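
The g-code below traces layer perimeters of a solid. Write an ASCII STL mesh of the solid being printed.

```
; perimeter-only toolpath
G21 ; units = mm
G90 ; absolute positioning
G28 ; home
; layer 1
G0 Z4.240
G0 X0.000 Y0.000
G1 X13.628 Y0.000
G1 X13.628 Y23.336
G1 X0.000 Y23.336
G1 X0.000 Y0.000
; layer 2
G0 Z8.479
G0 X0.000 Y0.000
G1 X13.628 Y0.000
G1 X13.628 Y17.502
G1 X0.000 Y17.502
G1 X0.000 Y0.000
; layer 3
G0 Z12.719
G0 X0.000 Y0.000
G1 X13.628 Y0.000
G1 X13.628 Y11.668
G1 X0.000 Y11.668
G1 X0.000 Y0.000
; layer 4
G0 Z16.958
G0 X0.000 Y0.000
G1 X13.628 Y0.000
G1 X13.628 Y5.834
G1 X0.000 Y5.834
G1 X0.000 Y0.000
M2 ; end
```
solid part
  facet normal 0.0000 0.0000 -1.0000
    outer loop
      vertex 13.628 29.170 0.000
      vertex 13.628 0.000 0.000
      vertex 0.000 0.000 0.000
    endloop
  endfacet
  facet normal 0.0000 0.0000 -1.0000
    outer loop
      vertex 0.000 29.170 0.000
      vertex 13.628 29.170 0.000
      vertex 0.000 0.000 0.000
    endloop
  endfacet
  facet normal 0.0000 -1.0000 0.0000
    outer loop
      vertex 0.000 0.000 0.000
      vertex 13.628 0.000 0.000
      vertex 13.628 0.000 21.198
    endloop
  endfacet
  facet normal 0.0000 -1.0000 0.0000
    outer loop
      vertex 0.000 0.000 0.000
      vertex 13.628 0.000 21.198
      vertex 0.000 0.000 21.198
    endloop
  endfacet
  facet normal 0.0000 0.5879 0.8090
    outer loop
      vertex 0.000 0.000 21.198
      vertex 13.628 0.000 21.198
      vertex 13.628 29.170 0.000
    endloop
  endfacet
  facet normal 0.0000 0.5879 0.8090
    outer loop
      vertex 0.000 0.000 21.198
      vertex 13.628 29.170 0.000
      vertex 0.000 29.170 0.000
    endloop
  endfacet
  facet normal -1.0000 0.0000 0.0000
    outer loop
      vertex 0.000 0.000 21.198
      vertex 0.000 29.170 0.000
      vertex 0.000 0.000 0.000
    endloop
  endfacet
  facet normal 1.0000 0.0000 0.0000
    outer loop
      vertex 13.628 0.000 0.000
      vertex 13.628 29.170 0.000
      vertex 13.628 0.000 21.198
    endloop
  endfacet
endsolid part

The G0 Z moves step by Δz≈4.240 mm. The G1 loops shrink linearly with z, so the solid tapers from its base footprint up to z≈21.2. Closing with a flat bottom cap and the tapered top and triangulating gives 8 facets — a wedge (ramp): 13.6 × 29.2 mm base, rising to 21.2 mm along the y=0 edge and sloping linearly to z=0 at y=29.2.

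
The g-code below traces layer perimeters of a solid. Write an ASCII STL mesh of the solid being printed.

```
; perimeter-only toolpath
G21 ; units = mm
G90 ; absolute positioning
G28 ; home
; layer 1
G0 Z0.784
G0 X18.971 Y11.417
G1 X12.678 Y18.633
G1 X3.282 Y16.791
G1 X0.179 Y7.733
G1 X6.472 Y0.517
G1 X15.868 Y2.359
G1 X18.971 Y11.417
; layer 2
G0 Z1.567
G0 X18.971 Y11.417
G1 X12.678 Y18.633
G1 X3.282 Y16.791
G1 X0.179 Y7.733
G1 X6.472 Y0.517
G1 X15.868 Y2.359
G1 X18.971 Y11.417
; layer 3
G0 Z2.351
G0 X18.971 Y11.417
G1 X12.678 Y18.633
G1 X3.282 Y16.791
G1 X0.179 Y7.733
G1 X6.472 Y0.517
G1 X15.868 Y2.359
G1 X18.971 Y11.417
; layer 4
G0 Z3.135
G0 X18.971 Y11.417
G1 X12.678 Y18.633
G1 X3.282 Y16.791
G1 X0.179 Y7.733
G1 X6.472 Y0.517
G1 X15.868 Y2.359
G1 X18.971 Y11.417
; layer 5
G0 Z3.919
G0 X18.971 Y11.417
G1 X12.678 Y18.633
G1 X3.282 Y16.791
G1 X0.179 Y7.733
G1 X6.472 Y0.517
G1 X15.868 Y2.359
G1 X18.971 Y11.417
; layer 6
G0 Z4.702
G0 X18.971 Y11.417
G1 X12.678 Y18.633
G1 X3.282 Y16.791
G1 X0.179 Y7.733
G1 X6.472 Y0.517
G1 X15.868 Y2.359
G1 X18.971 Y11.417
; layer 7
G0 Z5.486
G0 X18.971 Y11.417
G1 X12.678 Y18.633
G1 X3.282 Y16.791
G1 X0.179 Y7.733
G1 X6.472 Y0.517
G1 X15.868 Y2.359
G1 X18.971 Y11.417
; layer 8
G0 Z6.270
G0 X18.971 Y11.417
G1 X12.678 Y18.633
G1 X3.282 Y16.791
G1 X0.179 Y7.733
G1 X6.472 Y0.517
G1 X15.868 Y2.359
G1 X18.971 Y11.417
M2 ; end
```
solid part
  facet normal 0.0000 0.0000 -1.0000
    outer loop
      vertex 3.282 16.791 0.000
      vertex 12.678 18.633 0.000
      vertex 18.971 11.417 0.000
    endloop
  endfacet
  facet normal 0.0000 0.0000 -1.0000
    outer loop
      vertex 0.179 7.733 0.000
      vertex 3.282 16.791 0.000
      vertex 18.971 11.417 0.000
    endloop
  endfacet
  facet normal 0.0000 0.0000 -1.0000
    outer loop
      vertex 6.472 0.517 0.000
      vertex 0.179 7.733 0.000
      vertex 18.971 11.417 0.000
    endloop
  endfacet
  facet normal 0.0000 0.0000 -1.0000
    outer loop
      vertex 15.868 2.359 0.000
      vertex 6.472 0.517 0.000
      vertex 18.971 11.417 0.000
    endloop
  endfacet
  facet normal 0.0000 0.0000 1.0000
    outer loop
      vertex 18.971 11.417 6.270
      vertex 12.678 18.633 6.270
      vertex 3.282 16.791 6.270
    endloop
  endfacet
  facet normal 0.0000 0.0000 1.0000
    outer loop
      vertex 18.971 11.417 6.270
      vertex 3.282 16.791 6.270
      vertex 0.179 7.733 6.270
    endloop
  endfacet
  facet normal 0.0000 0.0000 1.0000
    outer loop
      vertex 18.971 11.417 6.270
      vertex 0.179 7.733 6.270
      vertex 6.472 0.517 6.270
    endloop
  endfacet
  facet normal 0.0000 0.0000 1.0000
    outer loop
      vertex 18.971 11.417 6.270
      vertex 6.472 0.517 6.270
      vertex 15.868 2.359 6.270
    endloop
  endfacet
  facet normal 0.7537 0.6573 0.0000
    outer loop
      vertex 18.971 11.417 0.000
      vertex 12.678 18.633 0.000
      vertex 12.678 18.633 6.270
    endloop
  endfacet
  facet normal 0.7537 0.6573 0.0000
    outer loop
      vertex 18.971 11.417 0.000
      vertex 12.678 18.633 6.270
      vertex 18.971 11.417 6.270
    endloop
  endfacet
  facet normal -0.1924 0.9813 0.0000
    outer loop
      vertex 12.678 18.633 0.000
      vertex 3.282 16.791 0.000
      vertex 3.282 16.791 6.270
    endloop
  endfacet
  facet normal -0.1924 0.9813 0.0000
    outer loop
      vertex 12.678 18.633 0.000
      vertex 3.282 16.791 6.270
      vertex 12.678 18.633 6.270
    endloop
  endfacet
  facet normal -0.9460 0.3241 0.0000
    outer loop
      vertex 3.282 16.791 0.000
      vertex 0.179 7.733 0.000
      vertex 0.179 7.733 6.270
    endloop
  endfacet
  facet normal -0.9460 0.3241 0.0000
    outer loop
      vertex 3.282 16.791 0.000
      vertex 0.179 7.733 6.270
      vertex 3.282 16.791 6.270
    endloop
  endfacet
  facet normal -0.7537 -0.6573 0.0000
    outer loop
      vertex 0.179 7.733 0.000
      vertex 6.472 0.517 0.000
      vertex 6.472 0.517 6.270
    endloop
  endfacet
  facet normal -0.7537 -0.6573 0.0000
    outer loop
      vertex 0.179 7.733 0.000
      vertex 6.472 0.517 6.270
      vertex 0.179 7.733 6.270
    endloop
  endfacet
  facet normal 0.1924 -0.9813 0.0000
    outer loop
      vertex 6.472 0.517 0.000
      vertex 15.868 2.359 0.000
      vertex 15.868 2.359 6.270
    endloop
  endfacet
  facet normal 0.1924 -0.9813 0.0000
    outer loop
      vertex 6.472 0.517 0.000
      vertex 15.868 2.359 6.270
      vertex 6.472 0.517 6.270
    endloop
  endfacet
  facet normal 0.9460 -0.3241 0.0000
    outer loop
      vertex 15.868 2.359 0.000
      vertex 18.971 11.417 0.000
      vertex 18.971 11.417 6.270
    endloop
  endfacet
  facet normal 0.9460 -0.3241 0.0000
    outer loop
      vertex 15.868 2.359 0.000
      vertex 18.971 11.417 6.270
      vertex 15.868 2.359 6.270
    endloop
  endfacet
endsolid part

The G0 Z moves step by Δz≈0.784 mm. Every layer's G1 loop is the same polygon, so the solid is a straight extrusion of it from z=0 to z≈6.27. Closing with flat bottom and top caps and triangulating gives 20 facets — a regular 6-sided prism (a cylinder approximated with 6 flat sides), circumscribed radius ≈ 9.57 mm, height ≈ 6.27 mm.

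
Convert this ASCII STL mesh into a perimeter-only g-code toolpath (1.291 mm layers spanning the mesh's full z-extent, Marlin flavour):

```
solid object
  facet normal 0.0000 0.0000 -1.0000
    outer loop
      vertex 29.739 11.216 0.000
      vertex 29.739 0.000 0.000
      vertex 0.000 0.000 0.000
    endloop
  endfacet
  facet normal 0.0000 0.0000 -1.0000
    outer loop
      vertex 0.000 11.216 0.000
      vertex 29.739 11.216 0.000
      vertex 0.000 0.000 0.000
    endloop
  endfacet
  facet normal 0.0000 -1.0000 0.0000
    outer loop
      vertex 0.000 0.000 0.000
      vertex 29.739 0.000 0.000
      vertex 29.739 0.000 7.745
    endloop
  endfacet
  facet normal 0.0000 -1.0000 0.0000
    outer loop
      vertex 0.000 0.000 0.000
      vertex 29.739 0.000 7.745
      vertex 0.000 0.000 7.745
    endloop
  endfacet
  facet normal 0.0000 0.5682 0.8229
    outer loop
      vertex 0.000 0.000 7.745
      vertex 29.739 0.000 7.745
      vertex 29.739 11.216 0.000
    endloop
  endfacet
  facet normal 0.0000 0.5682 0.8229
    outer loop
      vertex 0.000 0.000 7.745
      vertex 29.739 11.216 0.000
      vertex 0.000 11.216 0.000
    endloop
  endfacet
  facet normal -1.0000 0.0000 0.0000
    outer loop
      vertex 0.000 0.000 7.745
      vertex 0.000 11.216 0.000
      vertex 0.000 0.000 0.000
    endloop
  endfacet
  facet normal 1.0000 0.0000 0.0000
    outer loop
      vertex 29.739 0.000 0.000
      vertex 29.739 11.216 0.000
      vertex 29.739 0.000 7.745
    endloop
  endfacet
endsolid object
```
; perimeter-only toolpath
G21 ; units = mm
G90 ; absolute positioning
G28 ; home
; layer 1
G0 Z1.291
G0 X0.000 Y0.000
G1 X29.739 Y0.000
G1 X29.739 Y9.347
G1 X0.000 Y9.347
G1 X0.000 Y0.000
; layer 2
G0 Z2.582
G0 X0.000 Y0.000
G1 X29.739 Y0.000
G1 X29.739 Y7.477
G1 X0.000 Y7.477
G1 X0.000 Y0.000
; layer 3
G0 Z3.872
G0 X0.000 Y0.000
G1 X29.739 Y0.000
G1 X29.739 Y5.608
G1 X0.000 Y5.608
G1 X0.000 Y0.000
; layer 4
G0 Z5.163
G0 X0.000 Y0.000
G1 X29.739 Y0.000
G1 X29.739 Y3.739
G1 X0.000 Y3.739
G1 X0.000 Y0.000
; layer 5
G0 Z6.454
G0 X0.000 Y0.000
G1 X29.739 Y0.000
G1 X29.739 Y1.869
G1 X0.000 Y1.869
G1 X0.000 Y0.000
M2 ; end

The solid is a wedge (ramp): 29.7 × 11.2 mm base, rising to 7.75 mm along the y=0 edge and sloping linearly to z=0 at y=11.2. Slicing at Δz = 1.291 mm — 6 equal slices spanning the solid's height, so layer i sits at z = i·h/6 — gives 5 non-empty perimeters. Each is a 4-segment closed polygon; G0 lifts to the layer z and rapids to the start vertex, then G1 traces the edges. The cross-section shrinks linearly with z (the slice at the apex is degenerate and omitted).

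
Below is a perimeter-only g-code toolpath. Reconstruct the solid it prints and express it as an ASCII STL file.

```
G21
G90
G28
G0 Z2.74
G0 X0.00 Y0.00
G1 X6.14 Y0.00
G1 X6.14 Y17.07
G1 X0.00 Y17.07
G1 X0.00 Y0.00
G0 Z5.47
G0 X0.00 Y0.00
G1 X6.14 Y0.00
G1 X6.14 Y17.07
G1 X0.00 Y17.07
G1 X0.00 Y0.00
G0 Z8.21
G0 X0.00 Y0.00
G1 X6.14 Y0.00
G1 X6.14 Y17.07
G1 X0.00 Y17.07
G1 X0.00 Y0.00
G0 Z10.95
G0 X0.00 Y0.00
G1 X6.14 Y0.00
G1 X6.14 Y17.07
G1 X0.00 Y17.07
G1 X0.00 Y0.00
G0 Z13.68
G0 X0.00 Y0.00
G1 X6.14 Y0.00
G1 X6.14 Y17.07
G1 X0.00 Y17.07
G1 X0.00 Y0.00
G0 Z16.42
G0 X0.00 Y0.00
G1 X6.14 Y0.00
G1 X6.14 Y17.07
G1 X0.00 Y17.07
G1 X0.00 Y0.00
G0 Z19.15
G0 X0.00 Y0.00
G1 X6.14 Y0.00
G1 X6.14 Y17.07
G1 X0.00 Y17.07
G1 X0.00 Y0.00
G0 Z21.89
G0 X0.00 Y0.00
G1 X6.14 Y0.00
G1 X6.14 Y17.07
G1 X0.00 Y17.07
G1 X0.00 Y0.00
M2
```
solid part
  facet normal 0.0000 0.0000 -1.0000
    outer loop
      vertex 6.14 17.07 0.00
      vertex 6.14 0.00 0.00
      vertex 0.00 0.00 0.00
    endloop
  endfacet
  facet normal 0.0000 0.0000 -1.0000
    outer loop
      vertex 0.00 17.07 0.00
      vertex 6.14 17.07 0.00
      vertex 0.00 0.00 0.00
    endloop
  endfacet
  facet normal 0.0000 0.0000 1.0000
    outer loop
      vertex 0.00 0.00 21.89
      vertex 6.14 0.00 21.89
      vertex 6.14 17.07 21.89
    endloop
  endfacet
  facet normal 0.0000 0.0000 1.0000
    outer loop
      vertex 0.00 0.00 21.89
      vertex 6.14 17.07 21.89
      vertex 0.00 17.07 21.89
    endloop
  endfacet
  facet normal 0.0000 -1.0000 0.0000
    outer loop
      vertex 0.00 0.00 0.00
      vertex 6.14 0.00 0.00
      vertex 6.14 0.00 21.89
    endloop
  endfacet
  facet normal 0.0000 -1.0000 0.0000
    outer loop
      vertex 0.00 0.00 0.00
      vertex 6.14 0.00 21.89
      vertex 0.00 0.00 21.89
    endloop
  endfacet
  facet normal 0.0000 1.0000 0.0000
    outer loop
      vertex 6.14 17.07 21.89
      vertex 6.14 17.07 0.00
      vertex 0.00 17.07 0.00
    endloop
  endfacet
  facet normal 0.0000 1.0000 0.0000
    outer loop
      vertex 0.00 17.07 21.89
      vertex 6.14 17.07 21.89
      vertex 0.00 17.07 0.00
    endloop
  endfacet
  facet normal -1.0000 0.0000 0.0000
    outer loop
      vertex 0.00 17.07 21.89
      vertex 0.00 17.07 0.00
      vertex 0.00 0.00 0.00
    endloop
  endfacet
  facet normal -1.0000 0.0000 0.0000
    outer loop
      vertex 0.00 0.00 21.89
      vertex 0.00 17.07 21.89
      vertex 0.00 0.00 0.00
    endloop
  endfacet
  facet normal 1.0000 0.0000 0.0000
    outer loop
      vertex 6.14 0.00 0.00
      vertex 6.14 17.07 0.00
      vertex 6.14 17.07 21.89
    endloop
  endfacet
  facet normal 1.0000 0.0000 0.0000
    outer loop
      vertex 6.14 0.00 0.00
      vertex 6.14 17.07 21.89
      vertex 6.14 0.00 21.89
    endloop
  endfacet
endsolid part

The G0 Z moves step by Δz≈2.74 mm. Every layer's G1 loop is the same polygon, so the solid is a straight extrusion of it from z=0 to z≈21.9. Closing with flat bottom and top caps and triangulating gives 12 facets — a rectangular box, roughly 6.14 × 17.1 mm footprint and 21.9 mm tall.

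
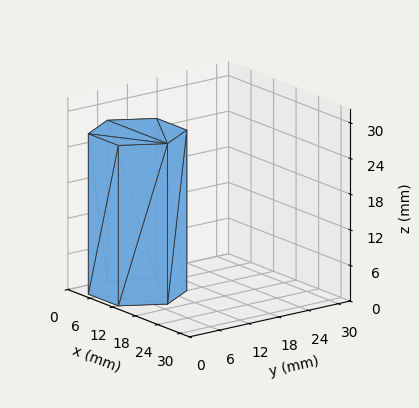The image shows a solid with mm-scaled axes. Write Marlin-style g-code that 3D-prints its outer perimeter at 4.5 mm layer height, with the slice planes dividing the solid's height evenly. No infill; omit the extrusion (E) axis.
Reading the render: the shape is a regular 6-sided prism (a cylinder approximated with 6 flat sides), circumscribed radius ≈ 8 mm, height ≈ 27 mm (dimensions read to the nearest mm from the axis ticks). For the g-code, the solid's height is divided into equal slices at the stated Δz and each level perimeter traced with G1 moves after a G0 lift.

; perimeter-only toolpath
G21 ; units = mm
G90 ; absolute positioning
G28 ; home
; layer 1
G0 Z4.5
G0 X16.0 Y8.0
G1 X12.0 Y14.9
G1 X4.0 Y14.9
G1 X0.0 Y8.0
G1 X4.0 Y1.1
G1 X12.0 Y1.1
G1 X16.0 Y8.0
; layer 2
G0 Z9.0
G0 X16.0 Y8.0
G1 X12.0 Y14.9
G1 X4.0 Y14.9
G1 X0.0 Y8.0
G1 X4.0 Y1.1
G1 X12.0 Y1.1
G1 X16.0 Y8.0
; layer 3
G0 Z13.5
G0 X16.0 Y8.0
G1 X12.0 Y14.9
G1 X4.0 Y14.9
G1 X0.0 Y8.0
G1 X4.0 Y1.1
G1 X12.0 Y1.1
G1 X16.0 Y8.0
; layer 4
G0 Z18.0
G0 X16.0 Y8.0
G1 X12.0 Y14.9
G1 X4.0 Y14.9
G1 X0.0 Y8.0
G1 X4.0 Y1.1
G1 X12.0 Y1.1
G1 X16.0 Y8.0
; layer 5
G0 Z22.5
G0 X16.0 Y8.0
G1 X12.0 Y14.9
G1 X4.0 Y14.9
G1 X0.0 Y8.0
G1 X4.0 Y1.1
G1 X12.0 Y1.1
G1 X16.0 Y8.0
; layer 6
G0 Z27.0
G0 X16.0 Y8.0
G1 X12.0 Y14.9
G1 X4.0 Y14.9
G1 X0.0 Y8.0
G1 X4.0 Y1.1
G1 X12.0 Y1.1
G1 X16.0 Y8.0
M2 ; end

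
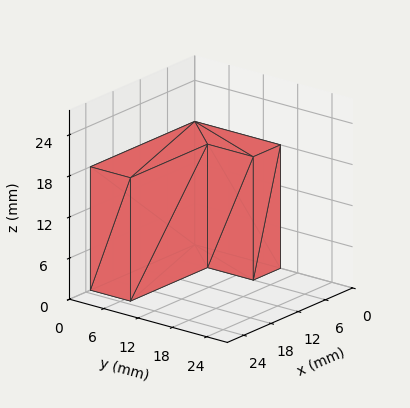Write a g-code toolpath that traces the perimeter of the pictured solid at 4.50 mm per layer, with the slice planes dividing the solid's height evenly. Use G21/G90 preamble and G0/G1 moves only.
Reading the render: the shape is an L-shaped prism: outer 23 × 15 mm, arm thicknesses ≈ 7 mm (horizontal) and 6 mm (vertical), extruded 18 mm in z (dimensions read to the nearest mm from the axis ticks). For the g-code, the solid's height is divided into equal slices at the stated Δz and each level perimeter traced with G1 moves after a G0 lift.

; perimeter-only toolpath
G21 ; units = mm
G90 ; absolute positioning
G28 ; home
; layer 1
G0 Z4.50
G0 X0.00 Y0.00
G1 X23.00 Y0.00
G1 X23.00 Y7.00
G1 X6.00 Y7.00
G1 X6.00 Y15.00
G1 X0.00 Y15.00
G1 X0.00 Y0.00
; layer 2
G0 Z9.00
G0 X0.00 Y0.00
G1 X23.00 Y0.00
G1 X23.00 Y7.00
G1 X6.00 Y7.00
G1 X6.00 Y15.00
G1 X0.00 Y15.00
G1 X0.00 Y0.00
; layer 3
G0 Z13.50
G0 X0.00 Y0.00
G1 X23.00 Y0.00
G1 X23.00 Y7.00
G1 X6.00 Y7.00
G1 X6.00 Y15.00
G1 X0.00 Y15.00
G1 X0.00 Y0.00
; layer 4
G0 Z18.00
G0 X0.00 Y0.00
G1 X23.00 Y0.00
G1 X23.00 Y7.00
G1 X6.00 Y7.00
G1 X6.00 Y15.00
G1 X0.00 Y15.00
G1 X0.00 Y0.00
M2 ; end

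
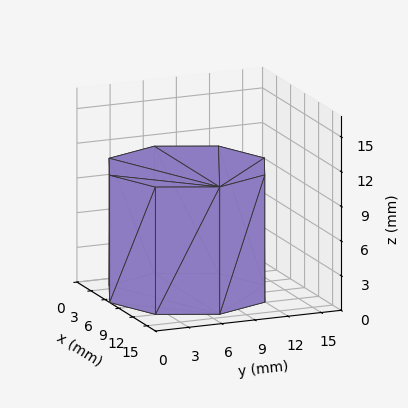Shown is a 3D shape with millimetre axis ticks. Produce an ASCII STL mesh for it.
Reading the render: the shape is a regular 8-sided prism (a cylinder approximated with 8 flat sides), circumscribed radius ≈ 7 mm, height ≈ 11 mm (dimensions read to the nearest mm from the axis ticks). For the STL, each face is triangulated and given an outward normal.

solid part
  facet normal 0.0000 0.0000 -1.0000
    outer loop
      vertex 7.000 14.000 0.000
      vertex 11.950 11.950 0.000
      vertex 14.000 7.000 0.000
    endloop
  endfacet
  facet normal 0.0000 0.0000 -1.0000
    outer loop
      vertex 2.050 11.950 0.000
      vertex 7.000 14.000 0.000
      vertex 14.000 7.000 0.000
    endloop
  endfacet
  facet normal 0.0000 0.0000 -1.0000
    outer loop
      vertex 0.000 7.000 0.000
      vertex 2.050 11.950 0.000
      vertex 14.000 7.000 0.000
    endloop
  endfacet
  facet normal 0.0000 0.0000 -1.0000
    outer loop
      vertex 2.050 2.050 0.000
      vertex 0.000 7.000 0.000
      vertex 14.000 7.000 0.000
    endloop
  endfacet
  facet normal 0.0000 0.0000 -1.0000
    outer loop
      vertex 7.000 0.000 0.000
      vertex 2.050 2.050 0.000
      vertex 14.000 7.000 0.000
    endloop
  endfacet
  facet normal 0.0000 0.0000 -1.0000
    outer loop
      vertex 11.950 2.050 0.000
      vertex 7.000 0.000 0.000
      vertex 14.000 7.000 0.000
    endloop
  endfacet
  facet normal 0.0000 0.0000 1.0000
    outer loop
      vertex 14.000 7.000 11.000
      vertex 11.950 11.950 11.000
      vertex 7.000 14.000 11.000
    endloop
  endfacet
  facet normal 0.0000 0.0000 1.0000
    outer loop
      vertex 14.000 7.000 11.000
      vertex 7.000 14.000 11.000
      vertex 2.050 11.950 11.000
    endloop
  endfacet
  facet normal 0.0000 0.0000 1.0000
    outer loop
      vertex 14.000 7.000 11.000
      vertex 2.050 11.950 11.000
      vertex 0.000 7.000 11.000
    endloop
  endfacet
  facet normal 0.0000 0.0000 1.0000
    outer loop
      vertex 14.000 7.000 11.000
      vertex 0.000 7.000 11.000
      vertex 2.050 2.050 11.000
    endloop
  endfacet
  facet normal 0.0000 0.0000 1.0000
    outer loop
      vertex 14.000 7.000 11.000
      vertex 2.050 2.050 11.000
      vertex 7.000 0.000 11.000
    endloop
  endfacet
  facet normal 0.0000 0.0000 1.0000
    outer loop
      vertex 14.000 7.000 11.000
      vertex 7.000 0.000 11.000
      vertex 11.950 2.050 11.000
    endloop
  endfacet
  facet normal 0.9239 0.3826 0.0000
    outer loop
      vertex 14.000 7.000 0.000
      vertex 11.950 11.950 0.000
      vertex 11.950 11.950 11.000
    endloop
  endfacet
  facet normal 0.9239 0.3826 0.0000
    outer loop
      vertex 14.000 7.000 0.000
      vertex 11.950 11.950 11.000
      vertex 14.000 7.000 11.000
    endloop
  endfacet
  facet normal 0.3826 0.9239 0.0000
    outer loop
      vertex 11.950 11.950 0.000
      vertex 7.000 14.000 0.000
      vertex 7.000 14.000 11.000
    endloop
  endfacet
  facet normal 0.3826 0.9239 0.0000
    outer loop
      vertex 11.950 11.950 0.000
      vertex 7.000 14.000 11.000
      vertex 11.950 11.950 11.000
    endloop
  endfacet
  facet normal -0.3826 0.9239 0.0000
    outer loop
      vertex 7.000 14.000 0.000
      vertex 2.050 11.950 0.000
      vertex 2.050 11.950 11.000
    endloop
  endfacet
  facet normal -0.3826 0.9239 0.0000
    outer loop
      vertex 7.000 14.000 0.000
      vertex 2.050 11.950 11.000
      vertex 7.000 14.000 11.000
    endloop
  endfacet
  facet normal -0.9239 0.3826 0.0000
    outer loop
      vertex 2.050 11.950 0.000
      vertex 0.000 7.000 0.000
      vertex 0.000 7.000 11.000
    endloop
  endfacet
  facet normal -0.9239 0.3826 0.0000
    outer loop
      vertex 2.050 11.950 0.000
      vertex 0.000 7.000 11.000
      vertex 2.050 11.950 11.000
    endloop
  endfacet
  facet normal -0.9239 -0.3826 0.0000
    outer loop
      vertex 0.000 7.000 0.000
      vertex 2.050 2.050 0.000
      vertex 2.050 2.050 11.000
    endloop
  endfacet
  facet normal -0.9239 -0.3826 0.0000
    outer loop
      vertex 0.000 7.000 0.000
      vertex 2.050 2.050 11.000
      vertex 0.000 7.000 11.000
    endloop
  endfacet
  facet normal -0.3826 -0.9239 0.0000
    outer loop
      vertex 2.050 2.050 0.000
      vertex 7.000 0.000 0.000
      vertex 7.000 0.000 11.000
    endloop
  endfacet
  facet normal -0.3826 -0.9239 0.0000
    outer loop
      vertex 2.050 2.050 0.000
      vertex 7.000 0.000 11.000
      vertex 2.050 2.050 11.000
    endloop
  endfacet
  facet normal 0.3826 -0.9239 0.0000
    outer loop
      vertex 7.000 0.000 0.000
      vertex 11.950 2.050 0.000
      vertex 11.950 2.050 11.000
    endloop
  endfacet
  facet normal 0.3826 -0.9239 0.0000
    outer loop
      vertex 7.000 0.000 0.000
      vertex 11.950 2.050 11.000
      vertex 7.000 0.000 11.000
    endloop
  endfacet
  facet normal 0.9239 -0.3826 0.0000
    outer loop
      vertex 11.950 2.050 0.000
      vertex 14.000 7.000 0.000
      vertex 14.000 7.000 11.000
    endloop
  endfacet
  facet normal 0.9239 -0.3826 0.0000
    outer loop
      vertex 11.950 2.050 0.000
      vertex 14.000 7.000 11.000
      vertex 11.950 2.050 11.000
    endloop
  endfacet
endsolid part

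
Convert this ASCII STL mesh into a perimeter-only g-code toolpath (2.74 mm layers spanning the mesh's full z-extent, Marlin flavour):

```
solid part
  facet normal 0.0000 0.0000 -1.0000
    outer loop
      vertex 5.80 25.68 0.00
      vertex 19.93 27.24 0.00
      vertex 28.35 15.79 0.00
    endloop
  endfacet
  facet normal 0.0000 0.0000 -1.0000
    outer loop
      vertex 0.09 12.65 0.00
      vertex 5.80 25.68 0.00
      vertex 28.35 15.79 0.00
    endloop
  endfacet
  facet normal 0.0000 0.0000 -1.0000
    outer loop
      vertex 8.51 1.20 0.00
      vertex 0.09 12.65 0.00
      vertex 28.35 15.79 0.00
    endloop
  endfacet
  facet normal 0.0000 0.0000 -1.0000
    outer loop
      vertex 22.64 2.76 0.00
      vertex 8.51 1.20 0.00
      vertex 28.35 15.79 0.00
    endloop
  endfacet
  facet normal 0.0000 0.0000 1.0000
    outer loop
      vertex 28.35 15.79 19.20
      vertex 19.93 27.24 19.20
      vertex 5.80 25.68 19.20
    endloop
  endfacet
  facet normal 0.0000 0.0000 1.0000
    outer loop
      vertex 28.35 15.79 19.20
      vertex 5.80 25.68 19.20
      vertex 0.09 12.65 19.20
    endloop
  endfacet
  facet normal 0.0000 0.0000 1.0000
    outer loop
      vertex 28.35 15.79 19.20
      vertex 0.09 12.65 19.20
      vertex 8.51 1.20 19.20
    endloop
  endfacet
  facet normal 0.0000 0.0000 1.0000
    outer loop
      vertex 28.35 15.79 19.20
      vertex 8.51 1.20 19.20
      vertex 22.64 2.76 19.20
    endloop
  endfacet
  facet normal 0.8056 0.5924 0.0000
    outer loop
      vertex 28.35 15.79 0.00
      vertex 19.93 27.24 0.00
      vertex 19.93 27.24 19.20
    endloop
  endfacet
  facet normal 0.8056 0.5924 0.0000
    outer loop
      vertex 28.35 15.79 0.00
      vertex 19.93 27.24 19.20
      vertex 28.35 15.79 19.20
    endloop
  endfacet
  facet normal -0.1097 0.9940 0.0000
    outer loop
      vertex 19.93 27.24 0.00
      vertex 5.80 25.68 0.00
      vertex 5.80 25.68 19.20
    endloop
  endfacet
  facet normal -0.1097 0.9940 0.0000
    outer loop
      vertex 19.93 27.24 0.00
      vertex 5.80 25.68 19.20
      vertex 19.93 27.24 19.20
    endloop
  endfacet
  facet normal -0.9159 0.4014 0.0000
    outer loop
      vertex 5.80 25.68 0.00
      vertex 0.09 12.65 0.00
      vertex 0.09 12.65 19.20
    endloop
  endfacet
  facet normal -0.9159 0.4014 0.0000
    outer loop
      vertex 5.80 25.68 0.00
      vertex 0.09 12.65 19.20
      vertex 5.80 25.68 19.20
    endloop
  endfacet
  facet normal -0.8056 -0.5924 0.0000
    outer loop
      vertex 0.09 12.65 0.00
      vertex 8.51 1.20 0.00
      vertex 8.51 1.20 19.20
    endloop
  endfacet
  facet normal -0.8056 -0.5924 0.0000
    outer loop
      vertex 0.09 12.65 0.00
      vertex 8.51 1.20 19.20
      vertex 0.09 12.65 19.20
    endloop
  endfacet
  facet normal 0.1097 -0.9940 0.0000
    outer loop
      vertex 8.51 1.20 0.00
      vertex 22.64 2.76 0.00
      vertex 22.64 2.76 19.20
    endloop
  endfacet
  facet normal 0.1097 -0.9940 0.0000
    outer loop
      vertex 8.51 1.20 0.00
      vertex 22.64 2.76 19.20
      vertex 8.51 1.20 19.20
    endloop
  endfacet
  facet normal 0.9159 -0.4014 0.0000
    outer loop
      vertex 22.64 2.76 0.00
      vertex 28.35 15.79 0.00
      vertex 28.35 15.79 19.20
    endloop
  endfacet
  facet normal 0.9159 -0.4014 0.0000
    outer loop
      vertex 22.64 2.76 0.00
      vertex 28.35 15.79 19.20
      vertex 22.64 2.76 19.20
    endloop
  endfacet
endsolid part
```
; perimeter-only toolpath
G21 ; units = mm
G90 ; absolute positioning
G28 ; home
; layer 1
G0 Z2.74
G0 X28.35 Y15.79
G1 X19.93 Y27.24
G1 X5.80 Y25.68
G1 X0.09 Y12.65
G1 X8.51 Y1.20
G1 X22.64 Y2.76
G1 X28.35 Y15.79
; layer 2
G0 Z5.49
G0 X28.35 Y15.79
G1 X19.93 Y27.24
G1 X5.80 Y25.68
G1 X0.09 Y12.65
G1 X8.51 Y1.20
G1 X22.64 Y2.76
G1 X28.35 Y15.79
; layer 3
G0 Z8.23
G0 X28.35 Y15.79
G1 X19.93 Y27.24
G1 X5.80 Y25.68
G1 X0.09 Y12.65
G1 X8.51 Y1.20
G1 X22.64 Y2.76
G1 X28.35 Y15.79
; layer 4
G0 Z10.97
G0 X28.35 Y15.79
G1 X19.93 Y27.24
G1 X5.80 Y25.68
G1 X0.09 Y12.65
G1 X8.51 Y1.20
G1 X22.64 Y2.76
G1 X28.35 Y15.79
; layer 5
G0 Z13.71
G0 X28.35 Y15.79
G1 X19.93 Y27.24
G1 X5.80 Y25.68
G1 X0.09 Y12.65
G1 X8.51 Y1.20
G1 X22.64 Y2.76
G1 X28.35 Y15.79
; layer 6
G0 Z16.46
G0 X28.35 Y15.79
G1 X19.93 Y27.24
G1 X5.80 Y25.68
G1 X0.09 Y12.65
G1 X8.51 Y1.20
G1 X22.64 Y2.76
G1 X28.35 Y15.79
; layer 7
G0 Z19.20
G0 X28.35 Y15.79
G1 X19.93 Y27.24
G1 X5.80 Y25.68
G1 X0.09 Y12.65
G1 X8.51 Y1.20
G1 X22.64 Y2.76
G1 X28.35 Y15.79
M2 ; end

The solid is a regular 6-sided prism (a cylinder approximated with 6 flat sides), circumscribed radius ≈ 14.2 mm, height ≈ 19.2 mm. Slicing at Δz = 2.74 mm — 7 equal slices spanning the solid's height, so layer i sits at z = i·h/7 — gives 7 non-empty perimeters. Each is a 6-segment closed polygon; G0 lifts to the layer z and rapids to the start vertex, then G1 traces the edges.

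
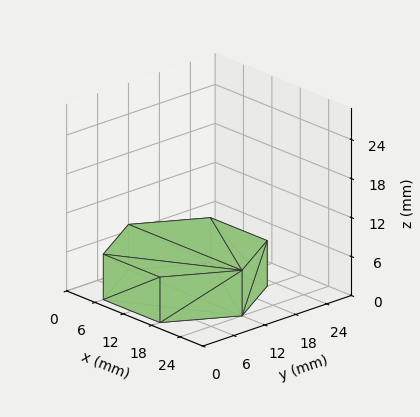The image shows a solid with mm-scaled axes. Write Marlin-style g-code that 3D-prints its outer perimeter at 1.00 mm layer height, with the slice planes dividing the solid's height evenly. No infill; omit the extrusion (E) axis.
Reading the render: the shape is a regular 6-sided prism (a cylinder approximated with 6 flat sides), circumscribed radius ≈ 12 mm, height ≈ 7 mm (dimensions read to the nearest mm from the axis ticks). For the g-code, the solid's height is divided into equal slices at the stated Δz and each level perimeter traced with G1 moves after a G0 lift.

; perimeter-only toolpath
G21 ; units = mm
G90 ; absolute positioning
G28 ; home
; layer 1
G0 Z1.00
G0 X24.00 Y12.00
G1 X18.00 Y22.39
G1 X6.00 Y22.39
G1 X0.00 Y12.00
G1 X6.00 Y1.61
G1 X18.00 Y1.61
G1 X24.00 Y12.00
; layer 2
G0 Z2.00
G0 X24.00 Y12.00
G1 X18.00 Y22.39
G1 X6.00 Y22.39
G1 X0.00 Y12.00
G1 X6.00 Y1.61
G1 X18.00 Y1.61
G1 X24.00 Y12.00
; layer 3
G0 Z3.00
G0 X24.00 Y12.00
G1 X18.00 Y22.39
G1 X6.00 Y22.39
G1 X0.00 Y12.00
G1 X6.00 Y1.61
G1 X18.00 Y1.61
G1 X24.00 Y12.00
; layer 4
G0 Z4.00
G0 X24.00 Y12.00
G1 X18.00 Y22.39
G1 X6.00 Y22.39
G1 X0.00 Y12.00
G1 X6.00 Y1.61
G1 X18.00 Y1.61
G1 X24.00 Y12.00
; layer 5
G0 Z5.00
G0 X24.00 Y12.00
G1 X18.00 Y22.39
G1 X6.00 Y22.39
G1 X0.00 Y12.00
G1 X6.00 Y1.61
G1 X18.00 Y1.61
G1 X24.00 Y12.00
; layer 6
G0 Z6.00
G0 X24.00 Y12.00
G1 X18.00 Y22.39
G1 X6.00 Y22.39
G1 X0.00 Y12.00
G1 X6.00 Y1.61
G1 X18.00 Y1.61
G1 X24.00 Y12.00
; layer 7
G0 Z7.00
G0 X24.00 Y12.00
G1 X18.00 Y22.39
G1 X6.00 Y22.39
G1 X0.00 Y12.00
G1 X6.00 Y1.61
G1 X18.00 Y1.61
G1 X24.00 Y12.00
M2 ; end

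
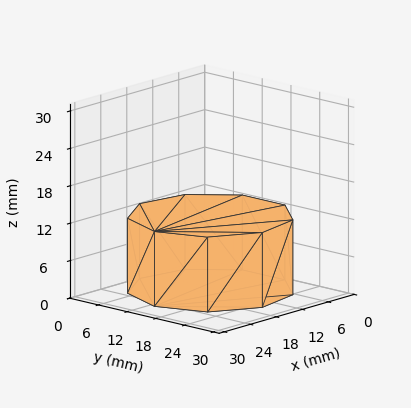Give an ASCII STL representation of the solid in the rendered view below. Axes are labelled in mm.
Reading the render: the shape is a regular 9-sided prism (a cylinder approximated with 9 flat sides), circumscribed radius ≈ 13 mm, height ≈ 12 mm (dimensions read to the nearest mm from the axis ticks). For the STL, each face is triangulated and given an outward normal.

solid part
  facet normal 0.0000 0.0000 -1.0000
    outer loop
      vertex 15.26 25.80 0.00
      vertex 22.96 21.36 0.00
      vertex 26.00 13.00 0.00
    endloop
  endfacet
  facet normal 0.0000 0.0000 -1.0000
    outer loop
      vertex 6.50 24.26 0.00
      vertex 15.26 25.80 0.00
      vertex 26.00 13.00 0.00
    endloop
  endfacet
  facet normal 0.0000 0.0000 -1.0000
    outer loop
      vertex 0.78 17.45 0.00
      vertex 6.50 24.26 0.00
      vertex 26.00 13.00 0.00
    endloop
  endfacet
  facet normal 0.0000 0.0000 -1.0000
    outer loop
      vertex 0.78 8.55 0.00
      vertex 0.78 17.45 0.00
      vertex 26.00 13.00 0.00
    endloop
  endfacet
  facet normal 0.0000 0.0000 -1.0000
    outer loop
      vertex 6.50 1.74 0.00
      vertex 0.78 8.55 0.00
      vertex 26.00 13.00 0.00
    endloop
  endfacet
  facet normal 0.0000 0.0000 -1.0000
    outer loop
      vertex 15.26 0.20 0.00
      vertex 6.50 1.74 0.00
      vertex 26.00 13.00 0.00
    endloop
  endfacet
  facet normal 0.0000 0.0000 -1.0000
    outer loop
      vertex 22.96 4.64 0.00
      vertex 15.26 0.20 0.00
      vertex 26.00 13.00 0.00
    endloop
  endfacet
  facet normal 0.0000 0.0000 1.0000
    outer loop
      vertex 26.00 13.00 12.00
      vertex 22.96 21.36 12.00
      vertex 15.26 25.80 12.00
    endloop
  endfacet
  facet normal 0.0000 0.0000 1.0000
    outer loop
      vertex 26.00 13.00 12.00
      vertex 15.26 25.80 12.00
      vertex 6.50 24.26 12.00
    endloop
  endfacet
  facet normal 0.0000 0.0000 1.0000
    outer loop
      vertex 26.00 13.00 12.00
      vertex 6.50 24.26 12.00
      vertex 0.78 17.45 12.00
    endloop
  endfacet
  facet normal 0.0000 0.0000 1.0000
    outer loop
      vertex 26.00 13.00 12.00
      vertex 0.78 17.45 12.00
      vertex 0.78 8.55 12.00
    endloop
  endfacet
  facet normal 0.0000 0.0000 1.0000
    outer loop
      vertex 26.00 13.00 12.00
      vertex 0.78 8.55 12.00
      vertex 6.50 1.74 12.00
    endloop
  endfacet
  facet normal 0.0000 0.0000 1.0000
    outer loop
      vertex 26.00 13.00 12.00
      vertex 6.50 1.74 12.00
      vertex 15.26 0.20 12.00
    endloop
  endfacet
  facet normal 0.0000 0.0000 1.0000
    outer loop
      vertex 26.00 13.00 12.00
      vertex 15.26 0.20 12.00
      vertex 22.96 4.64 12.00
    endloop
  endfacet
  facet normal 0.9398 0.3417 0.0000
    outer loop
      vertex 26.00 13.00 0.00
      vertex 22.96 21.36 0.00
      vertex 22.96 21.36 12.00
    endloop
  endfacet
  facet normal 0.9398 0.3417 0.0000
    outer loop
      vertex 26.00 13.00 0.00
      vertex 22.96 21.36 12.00
      vertex 26.00 13.00 12.00
    endloop
  endfacet
  facet normal 0.4995 0.8663 0.0000
    outer loop
      vertex 22.96 21.36 0.00
      vertex 15.26 25.80 0.00
      vertex 15.26 25.80 12.00
    endloop
  endfacet
  facet normal 0.4995 0.8663 0.0000
    outer loop
      vertex 22.96 21.36 0.00
      vertex 15.26 25.80 12.00
      vertex 22.96 21.36 12.00
    endloop
  endfacet
  facet normal -0.1731 0.9849 0.0000
    outer loop
      vertex 15.26 25.80 0.00
      vertex 6.50 24.26 0.00
      vertex 6.50 24.26 12.00
    endloop
  endfacet
  facet normal -0.1731 0.9849 0.0000
    outer loop
      vertex 15.26 25.80 0.00
      vertex 6.50 24.26 12.00
      vertex 15.26 25.80 12.00
    endloop
  endfacet
  facet normal -0.7657 0.6432 0.0000
    outer loop
      vertex 6.50 24.26 0.00
      vertex 0.78 17.45 0.00
      vertex 0.78 17.45 12.00
    endloop
  endfacet
  facet normal -0.7657 0.6432 0.0000
    outer loop
      vertex 6.50 24.26 0.00
      vertex 0.78 17.45 12.00
      vertex 6.50 24.26 12.00
    endloop
  endfacet
  facet normal -1.0000 0.0000 0.0000
    outer loop
      vertex 0.78 17.45 0.00
      vertex 0.78 8.55 0.00
      vertex 0.78 8.55 12.00
    endloop
  endfacet
  facet normal -1.0000 0.0000 0.0000
    outer loop
      vertex 0.78 17.45 0.00
      vertex 0.78 8.55 12.00
      vertex 0.78 17.45 12.00
    endloop
  endfacet
  facet normal -0.7657 -0.6432 0.0000
    outer loop
      vertex 0.78 8.55 0.00
      vertex 6.50 1.74 0.00
      vertex 6.50 1.74 12.00
    endloop
  endfacet
  facet normal -0.7657 -0.6432 0.0000
    outer loop
      vertex 0.78 8.55 0.00
      vertex 6.50 1.74 12.00
      vertex 0.78 8.55 12.00
    endloop
  endfacet
  facet normal -0.1731 -0.9849 0.0000
    outer loop
      vertex 6.50 1.74 0.00
      vertex 15.26 0.20 0.00
      vertex 15.26 0.20 12.00
    endloop
  endfacet
  facet normal -0.1731 -0.9849 0.0000
    outer loop
      vertex 6.50 1.74 0.00
      vertex 15.26 0.20 12.00
      vertex 6.50 1.74 12.00
    endloop
  endfacet
  facet normal 0.4995 -0.8663 0.0000
    outer loop
      vertex 15.26 0.20 0.00
      vertex 22.96 4.64 0.00
      vertex 22.96 4.64 12.00
    endloop
  endfacet
  facet normal 0.4995 -0.8663 0.0000
    outer loop
      vertex 15.26 0.20 0.00
      vertex 22.96 4.64 12.00
      vertex 15.26 0.20 12.00
    endloop
  endfacet
  facet normal 0.9398 -0.3417 0.0000
    outer loop
      vertex 22.96 4.64 0.00
      vertex 26.00 13.00 0.00
      vertex 26.00 13.00 12.00
    endloop
  endfacet
  facet normal 0.9398 -0.3417 0.0000
    outer loop
      vertex 22.96 4.64 0.00
      vertex 26.00 13.00 12.00
      vertex 22.96 4.64 12.00
    endloop
  endfacet
endsolid part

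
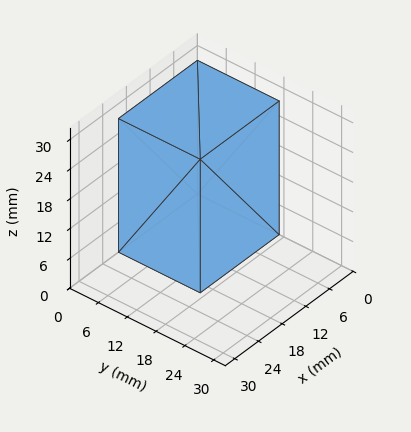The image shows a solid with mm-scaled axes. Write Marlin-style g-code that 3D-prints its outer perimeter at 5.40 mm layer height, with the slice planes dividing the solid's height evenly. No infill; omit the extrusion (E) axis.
Reading the render: the shape is a rectangular box, roughly 20 × 17 mm footprint and 27 mm tall (dimensions read to the nearest mm from the axis ticks). For the g-code, the solid's height is divided into equal slices at the stated Δz and each level perimeter traced with G1 moves after a G0 lift.

; perimeter-only toolpath
G21 ; units = mm
G90 ; absolute positioning
G28 ; home
; layer 1
G0 Z5.40
G0 X0.00 Y0.00
G1 X20.00 Y0.00
G1 X20.00 Y17.00
G1 X0.00 Y17.00
G1 X0.00 Y0.00
; layer 2
G0 Z10.80
G0 X0.00 Y0.00
G1 X20.00 Y0.00
G1 X20.00 Y17.00
G1 X0.00 Y17.00
G1 X0.00 Y0.00
; layer 3
G0 Z16.20
G0 X0.00 Y0.00
G1 X20.00 Y0.00
G1 X20.00 Y17.00
G1 X0.00 Y17.00
G1 X0.00 Y0.00
; layer 4
G0 Z21.60
G0 X0.00 Y0.00
G1 X20.00 Y0.00
G1 X20.00 Y17.00
G1 X0.00 Y17.00
G1 X0.00 Y0.00
; layer 5
G0 Z27.00
G0 X0.00 Y0.00
G1 X20.00 Y0.00
G1 X20.00 Y17.00
G1 X0.00 Y17.00
G1 X0.00 Y0.00
M2 ; end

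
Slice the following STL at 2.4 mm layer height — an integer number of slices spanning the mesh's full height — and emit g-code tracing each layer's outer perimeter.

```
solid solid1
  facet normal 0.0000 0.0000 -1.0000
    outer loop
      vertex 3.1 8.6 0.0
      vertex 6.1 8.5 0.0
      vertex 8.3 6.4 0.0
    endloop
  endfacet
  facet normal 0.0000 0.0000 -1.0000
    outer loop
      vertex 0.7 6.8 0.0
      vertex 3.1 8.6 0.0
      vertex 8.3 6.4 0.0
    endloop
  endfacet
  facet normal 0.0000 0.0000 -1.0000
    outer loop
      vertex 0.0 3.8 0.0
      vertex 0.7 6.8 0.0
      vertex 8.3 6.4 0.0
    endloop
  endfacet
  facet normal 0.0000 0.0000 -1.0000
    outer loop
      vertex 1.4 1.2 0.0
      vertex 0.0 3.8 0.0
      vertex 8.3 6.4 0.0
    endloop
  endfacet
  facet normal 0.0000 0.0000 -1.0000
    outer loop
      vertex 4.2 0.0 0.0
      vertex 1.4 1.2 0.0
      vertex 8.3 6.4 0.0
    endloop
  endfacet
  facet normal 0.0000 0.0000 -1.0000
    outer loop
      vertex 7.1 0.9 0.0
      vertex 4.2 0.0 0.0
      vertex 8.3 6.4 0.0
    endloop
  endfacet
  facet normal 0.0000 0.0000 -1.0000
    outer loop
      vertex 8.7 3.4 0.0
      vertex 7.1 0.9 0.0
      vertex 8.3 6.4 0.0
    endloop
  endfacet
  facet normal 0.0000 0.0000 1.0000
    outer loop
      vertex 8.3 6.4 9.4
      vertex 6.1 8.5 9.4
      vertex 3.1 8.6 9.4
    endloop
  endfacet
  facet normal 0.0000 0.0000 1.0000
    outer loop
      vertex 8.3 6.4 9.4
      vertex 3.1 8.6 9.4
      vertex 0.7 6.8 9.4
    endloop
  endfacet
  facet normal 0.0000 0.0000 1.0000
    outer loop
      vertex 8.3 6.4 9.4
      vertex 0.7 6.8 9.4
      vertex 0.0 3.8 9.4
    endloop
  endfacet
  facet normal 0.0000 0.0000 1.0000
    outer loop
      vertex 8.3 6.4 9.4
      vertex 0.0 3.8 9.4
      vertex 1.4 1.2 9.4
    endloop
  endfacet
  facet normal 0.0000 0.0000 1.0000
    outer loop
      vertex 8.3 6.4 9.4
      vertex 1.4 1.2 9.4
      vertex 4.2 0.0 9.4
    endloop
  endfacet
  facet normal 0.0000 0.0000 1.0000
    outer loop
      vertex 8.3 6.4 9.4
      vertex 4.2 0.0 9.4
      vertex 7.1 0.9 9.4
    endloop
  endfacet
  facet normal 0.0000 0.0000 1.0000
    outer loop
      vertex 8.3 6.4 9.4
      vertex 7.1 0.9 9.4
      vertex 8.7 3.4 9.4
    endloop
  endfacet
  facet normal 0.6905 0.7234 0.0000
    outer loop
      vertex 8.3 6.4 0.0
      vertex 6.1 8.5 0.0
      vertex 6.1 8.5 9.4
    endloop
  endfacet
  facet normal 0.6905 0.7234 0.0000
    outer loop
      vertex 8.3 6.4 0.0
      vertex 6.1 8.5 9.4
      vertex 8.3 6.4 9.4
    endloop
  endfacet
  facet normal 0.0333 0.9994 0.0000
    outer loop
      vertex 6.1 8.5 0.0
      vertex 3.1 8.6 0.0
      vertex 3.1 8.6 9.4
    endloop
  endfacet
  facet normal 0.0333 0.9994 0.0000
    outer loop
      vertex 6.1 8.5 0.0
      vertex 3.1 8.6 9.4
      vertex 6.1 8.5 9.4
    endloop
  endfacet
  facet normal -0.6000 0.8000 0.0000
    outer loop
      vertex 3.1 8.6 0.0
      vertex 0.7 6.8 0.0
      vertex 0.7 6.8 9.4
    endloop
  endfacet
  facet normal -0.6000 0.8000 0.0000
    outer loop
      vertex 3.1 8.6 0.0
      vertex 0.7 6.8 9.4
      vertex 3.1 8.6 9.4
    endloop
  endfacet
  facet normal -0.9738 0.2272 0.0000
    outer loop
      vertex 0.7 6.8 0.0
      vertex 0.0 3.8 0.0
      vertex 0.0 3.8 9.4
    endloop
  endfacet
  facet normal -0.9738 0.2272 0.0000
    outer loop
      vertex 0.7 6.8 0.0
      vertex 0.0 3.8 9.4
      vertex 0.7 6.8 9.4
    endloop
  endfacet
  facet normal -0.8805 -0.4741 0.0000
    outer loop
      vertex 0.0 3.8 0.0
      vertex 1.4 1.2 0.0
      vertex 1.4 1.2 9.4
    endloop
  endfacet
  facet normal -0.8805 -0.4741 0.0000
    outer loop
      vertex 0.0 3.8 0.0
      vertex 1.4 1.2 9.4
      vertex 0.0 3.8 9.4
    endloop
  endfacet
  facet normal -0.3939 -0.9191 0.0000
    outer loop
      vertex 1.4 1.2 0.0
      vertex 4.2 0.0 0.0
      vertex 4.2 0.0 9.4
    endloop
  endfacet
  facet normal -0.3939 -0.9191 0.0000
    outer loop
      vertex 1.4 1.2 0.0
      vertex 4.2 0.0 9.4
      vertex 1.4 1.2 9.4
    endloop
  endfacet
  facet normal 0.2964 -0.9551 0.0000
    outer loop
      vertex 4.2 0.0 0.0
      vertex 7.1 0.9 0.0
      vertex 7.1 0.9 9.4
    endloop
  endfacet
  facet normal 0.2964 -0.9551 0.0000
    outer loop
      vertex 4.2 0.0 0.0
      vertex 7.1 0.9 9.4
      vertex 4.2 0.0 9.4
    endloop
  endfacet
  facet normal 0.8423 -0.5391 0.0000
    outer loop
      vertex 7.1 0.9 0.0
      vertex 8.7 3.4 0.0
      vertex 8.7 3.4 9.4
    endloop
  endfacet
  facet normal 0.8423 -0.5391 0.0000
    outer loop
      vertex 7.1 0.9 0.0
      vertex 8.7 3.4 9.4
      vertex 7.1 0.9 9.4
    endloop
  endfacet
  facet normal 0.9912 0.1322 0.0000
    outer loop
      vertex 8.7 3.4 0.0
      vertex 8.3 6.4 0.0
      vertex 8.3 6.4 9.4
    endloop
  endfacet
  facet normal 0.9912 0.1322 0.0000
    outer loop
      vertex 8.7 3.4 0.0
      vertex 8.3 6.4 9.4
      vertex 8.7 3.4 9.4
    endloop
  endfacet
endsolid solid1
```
; perimeter-only toolpath
G21 ; units = mm
G90 ; absolute positioning
G28 ; home
; layer 1
G0 Z2.4
G0 X8.3 Y6.4
G1 X6.1 Y8.5
G1 X3.1 Y8.6
G1 X0.7 Y6.8
G1 X0.0 Y3.8
G1 X1.4 Y1.2
G1 X4.2 Y0.0
G1 X7.1 Y0.9
G1 X8.7 Y3.4
G1 X8.3 Y6.4
; layer 2
G0 Z4.7
G0 X8.3 Y6.4
G1 X6.1 Y8.5
G1 X3.1 Y8.6
G1 X0.7 Y6.8
G1 X0.0 Y3.8
G1 X1.4 Y1.2
G1 X4.2 Y0.0
G1 X7.1 Y0.9
G1 X8.7 Y3.4
G1 X8.3 Y6.4
; layer 3
G0 Z7.1
G0 X8.3 Y6.4
G1 X6.1 Y8.5
G1 X3.1 Y8.6
G1 X0.7 Y6.8
G1 X0.0 Y3.8
G1 X1.4 Y1.2
G1 X4.2 Y0.0
G1 X7.1 Y0.9
G1 X8.7 Y3.4
G1 X8.3 Y6.4
; layer 4
G0 Z9.4
G0 X8.3 Y6.4
G1 X6.1 Y8.5
G1 X3.1 Y8.6
G1 X0.7 Y6.8
G1 X0.0 Y3.8
G1 X1.4 Y1.2
G1 X4.2 Y0.0
G1 X7.1 Y0.9
G1 X8.7 Y3.4
G1 X8.3 Y6.4
M2 ; end

The solid is a regular 9-sided prism (a cylinder approximated with 9 flat sides), circumscribed radius ≈ 4.4 mm, height ≈ 9.4 mm. Slicing at Δz = 2.4 mm — 4 equal slices spanning the solid's height, so layer i sits at z = i·h/4 — gives 4 non-empty perimeters. Each is a 9-segment closed polygon; G0 lifts to the layer z and rapids to the start vertex, then G1 traces the edges.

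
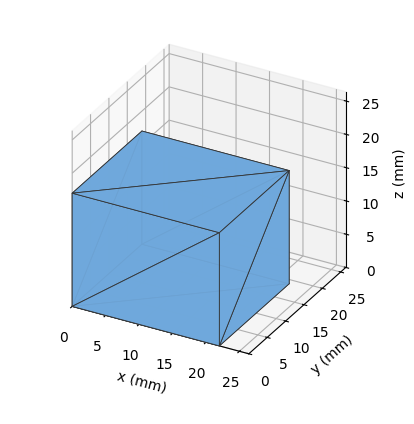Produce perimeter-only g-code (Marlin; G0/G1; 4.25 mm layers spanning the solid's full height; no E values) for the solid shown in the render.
Reading the render: the shape is a rectangular box, roughly 22 × 19 mm footprint and 17 mm tall (dimensions read to the nearest mm from the axis ticks). For the g-code, the solid's height is divided into equal slices at the stated Δz and each level perimeter traced with G1 moves after a G0 lift.

; perimeter-only toolpath
G21 ; units = mm
G90 ; absolute positioning
G28 ; home
; layer 1
G0 Z4.25
G0 X0.00 Y0.00
G1 X22.00 Y0.00
G1 X22.00 Y19.00
G1 X0.00 Y19.00
G1 X0.00 Y0.00
; layer 2
G0 Z8.50
G0 X0.00 Y0.00
G1 X22.00 Y0.00
G1 X22.00 Y19.00
G1 X0.00 Y19.00
G1 X0.00 Y0.00
; layer 3
G0 Z12.75
G0 X0.00 Y0.00
G1 X22.00 Y0.00
G1 X22.00 Y19.00
G1 X0.00 Y19.00
G1 X0.00 Y0.00
; layer 4
G0 Z17.00
G0 X0.00 Y0.00
G1 X22.00 Y0.00
G1 X22.00 Y19.00
G1 X0.00 Y19.00
G1 X0.00 Y0.00
M2 ; end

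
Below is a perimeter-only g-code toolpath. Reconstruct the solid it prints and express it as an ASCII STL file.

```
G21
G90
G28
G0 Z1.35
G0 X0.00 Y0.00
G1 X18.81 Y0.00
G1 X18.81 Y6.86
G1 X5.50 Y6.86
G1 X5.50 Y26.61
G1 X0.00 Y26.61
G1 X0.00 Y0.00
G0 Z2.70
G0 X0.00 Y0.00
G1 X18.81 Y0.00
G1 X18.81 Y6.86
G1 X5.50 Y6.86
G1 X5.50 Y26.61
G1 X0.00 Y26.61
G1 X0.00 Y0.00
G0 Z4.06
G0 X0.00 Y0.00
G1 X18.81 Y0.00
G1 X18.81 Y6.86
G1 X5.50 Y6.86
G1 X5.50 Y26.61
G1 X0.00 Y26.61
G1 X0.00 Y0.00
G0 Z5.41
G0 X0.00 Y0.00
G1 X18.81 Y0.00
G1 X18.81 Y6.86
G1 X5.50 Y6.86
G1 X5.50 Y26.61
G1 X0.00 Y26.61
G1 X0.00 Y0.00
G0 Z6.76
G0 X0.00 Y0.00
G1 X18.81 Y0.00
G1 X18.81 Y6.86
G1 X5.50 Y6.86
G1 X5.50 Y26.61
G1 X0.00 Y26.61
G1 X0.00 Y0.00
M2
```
solid part
  facet normal 0.0000 0.0000 -1.0000
    outer loop
      vertex 18.81 6.86 0.00
      vertex 18.81 0.00 0.00
      vertex 0.00 0.00 0.00
    endloop
  endfacet
  facet normal 0.0000 0.0000 -1.0000
    outer loop
      vertex 5.50 6.86 0.00
      vertex 18.81 6.86 0.00
      vertex 0.00 0.00 0.00
    endloop
  endfacet
  facet normal 0.0000 0.0000 -1.0000
    outer loop
      vertex 5.50 26.61 0.00
      vertex 5.50 6.86 0.00
      vertex 0.00 0.00 0.00
    endloop
  endfacet
  facet normal 0.0000 0.0000 -1.0000
    outer loop
      vertex 0.00 26.61 0.00
      vertex 5.50 26.61 0.00
      vertex 0.00 0.00 0.00
    endloop
  endfacet
  facet normal 0.0000 0.0000 1.0000
    outer loop
      vertex 0.00 0.00 6.76
      vertex 18.81 0.00 6.76
      vertex 18.81 6.86 6.76
    endloop
  endfacet
  facet normal 0.0000 0.0000 1.0000
    outer loop
      vertex 0.00 0.00 6.76
      vertex 18.81 6.86 6.76
      vertex 5.50 6.86 6.76
    endloop
  endfacet
  facet normal 0.0000 0.0000 1.0000
    outer loop
      vertex 0.00 0.00 6.76
      vertex 5.50 6.86 6.76
      vertex 5.50 26.61 6.76
    endloop
  endfacet
  facet normal 0.0000 0.0000 1.0000
    outer loop
      vertex 0.00 0.00 6.76
      vertex 5.50 26.61 6.76
      vertex 0.00 26.61 6.76
    endloop
  endfacet
  facet normal 0.0000 -1.0000 0.0000
    outer loop
      vertex 0.00 0.00 0.00
      vertex 18.81 0.00 0.00
      vertex 18.81 0.00 6.76
    endloop
  endfacet
  facet normal 0.0000 -1.0000 0.0000
    outer loop
      vertex 0.00 0.00 0.00
      vertex 18.81 0.00 6.76
      vertex 0.00 0.00 6.76
    endloop
  endfacet
  facet normal 1.0000 0.0000 0.0000
    outer loop
      vertex 18.81 0.00 0.00
      vertex 18.81 6.86 0.00
      vertex 18.81 6.86 6.76
    endloop
  endfacet
  facet normal 1.0000 0.0000 0.0000
    outer loop
      vertex 18.81 0.00 0.00
      vertex 18.81 6.86 6.76
      vertex 18.81 0.00 6.76
    endloop
  endfacet
  facet normal 0.0000 1.0000 0.0000
    outer loop
      vertex 18.81 6.86 0.00
      vertex 5.50 6.86 0.00
      vertex 5.50 6.86 6.76
    endloop
  endfacet
  facet normal 0.0000 1.0000 0.0000
    outer loop
      vertex 18.81 6.86 0.00
      vertex 5.50 6.86 6.76
      vertex 18.81 6.86 6.76
    endloop
  endfacet
  facet normal 1.0000 0.0000 0.0000
    outer loop
      vertex 5.50 6.86 0.00
      vertex 5.50 26.61 0.00
      vertex 5.50 26.61 6.76
    endloop
  endfacet
  facet normal 1.0000 0.0000 0.0000
    outer loop
      vertex 5.50 6.86 0.00
      vertex 5.50 26.61 6.76
      vertex 5.50 6.86 6.76
    endloop
  endfacet
  facet normal 0.0000 1.0000 0.0000
    outer loop
      vertex 5.50 26.61 0.00
      vertex 0.00 26.61 0.00
      vertex 0.00 26.61 6.76
    endloop
  endfacet
  facet normal 0.0000 1.0000 0.0000
    outer loop
      vertex 5.50 26.61 0.00
      vertex 0.00 26.61 6.76
      vertex 5.50 26.61 6.76
    endloop
  endfacet
  facet normal -1.0000 0.0000 0.0000
    outer loop
      vertex 0.00 26.61 0.00
      vertex 0.00 0.00 0.00
      vertex 0.00 0.00 6.76
    endloop
  endfacet
  facet normal -1.0000 0.0000 0.0000
    outer loop
      vertex 0.00 26.61 0.00
      vertex 0.00 0.00 6.76
      vertex 0.00 26.61 6.76
    endloop
  endfacet
endsolid part

The G0 Z moves step by Δz≈1.35 mm. Every layer's G1 loop is the same polygon, so the solid is a straight extrusion of it from z=0 to z≈6.76. Closing with flat bottom and top caps and triangulating gives 20 facets — an L-shaped prism: outer 18.8 × 26.6 mm, arm thicknesses ≈ 6.86 mm (horizontal) and 5.5 mm (vertical), extruded 6.76 mm in z.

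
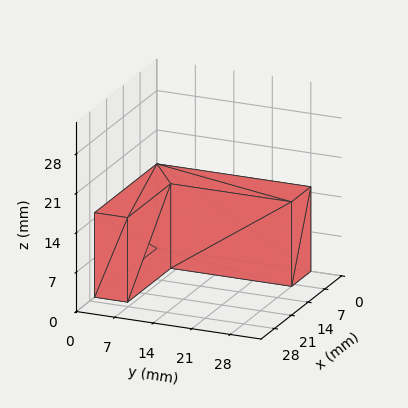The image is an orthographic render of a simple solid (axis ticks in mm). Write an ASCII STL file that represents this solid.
Reading the render: the shape is an L-shaped prism: outer 26 × 28 mm, arm thicknesses ≈ 6 mm (horizontal) and 8 mm (vertical), extruded 15 mm in z (dimensions read to the nearest mm from the axis ticks). For the STL, each face is triangulated and given an outward normal.

solid part
  facet normal 0.0000 0.0000 -1.0000
    outer loop
      vertex 26.00 6.00 0.00
      vertex 26.00 0.00 0.00
      vertex 0.00 0.00 0.00
    endloop
  endfacet
  facet normal 0.0000 0.0000 -1.0000
    outer loop
      vertex 8.00 6.00 0.00
      vertex 26.00 6.00 0.00
      vertex 0.00 0.00 0.00
    endloop
  endfacet
  facet normal 0.0000 0.0000 -1.0000
    outer loop
      vertex 8.00 28.00 0.00
      vertex 8.00 6.00 0.00
      vertex 0.00 0.00 0.00
    endloop
  endfacet
  facet normal 0.0000 0.0000 -1.0000
    outer loop
      vertex 0.00 28.00 0.00
      vertex 8.00 28.00 0.00
      vertex 0.00 0.00 0.00
    endloop
  endfacet
  facet normal 0.0000 0.0000 1.0000
    outer loop
      vertex 0.00 0.00 15.00
      vertex 26.00 0.00 15.00
      vertex 26.00 6.00 15.00
    endloop
  endfacet
  facet normal 0.0000 0.0000 1.0000
    outer loop
      vertex 0.00 0.00 15.00
      vertex 26.00 6.00 15.00
      vertex 8.00 6.00 15.00
    endloop
  endfacet
  facet normal 0.0000 0.0000 1.0000
    outer loop
      vertex 0.00 0.00 15.00
      vertex 8.00 6.00 15.00
      vertex 8.00 28.00 15.00
    endloop
  endfacet
  facet normal 0.0000 0.0000 1.0000
    outer loop
      vertex 0.00 0.00 15.00
      vertex 8.00 28.00 15.00
      vertex 0.00 28.00 15.00
    endloop
  endfacet
  facet normal 0.0000 -1.0000 0.0000
    outer loop
      vertex 0.00 0.00 0.00
      vertex 26.00 0.00 0.00
      vertex 26.00 0.00 15.00
    endloop
  endfacet
  facet normal 0.0000 -1.0000 0.0000
    outer loop
      vertex 0.00 0.00 0.00
      vertex 26.00 0.00 15.00
      vertex 0.00 0.00 15.00
    endloop
  endfacet
  facet normal 1.0000 0.0000 0.0000
    outer loop
      vertex 26.00 0.00 0.00
      vertex 26.00 6.00 0.00
      vertex 26.00 6.00 15.00
    endloop
  endfacet
  facet normal 1.0000 0.0000 0.0000
    outer loop
      vertex 26.00 0.00 0.00
      vertex 26.00 6.00 15.00
      vertex 26.00 0.00 15.00
    endloop
  endfacet
  facet normal 0.0000 1.0000 0.0000
    outer loop
      vertex 26.00 6.00 0.00
      vertex 8.00 6.00 0.00
      vertex 8.00 6.00 15.00
    endloop
  endfacet
  facet normal 0.0000 1.0000 0.0000
    outer loop
      vertex 26.00 6.00 0.00
      vertex 8.00 6.00 15.00
      vertex 26.00 6.00 15.00
    endloop
  endfacet
  facet normal 1.0000 0.0000 0.0000
    outer loop
      vertex 8.00 6.00 0.00
      vertex 8.00 28.00 0.00
      vertex 8.00 28.00 15.00
    endloop
  endfacet
  facet normal 1.0000 0.0000 0.0000
    outer loop
      vertex 8.00 6.00 0.00
      vertex 8.00 28.00 15.00
      vertex 8.00 6.00 15.00
    endloop
  endfacet
  facet normal 0.0000 1.0000 0.0000
    outer loop
      vertex 8.00 28.00 0.00
      vertex 0.00 28.00 0.00
      vertex 0.00 28.00 15.00
    endloop
  endfacet
  facet normal 0.0000 1.0000 0.0000
    outer loop
      vertex 8.00 28.00 0.00
      vertex 0.00 28.00 15.00
      vertex 8.00 28.00 15.00
    endloop
  endfacet
  facet normal -1.0000 0.0000 0.0000
    outer loop
      vertex 0.00 28.00 0.00
      vertex 0.00 0.00 0.00
      vertex 0.00 0.00 15.00
    endloop
  endfacet
  facet normal -1.0000 0.0000 0.0000
    outer loop
      vertex 0.00 28.00 0.00
      vertex 0.00 0.00 15.00
      vertex 0.00 28.00 15.00
    endloop
  endfacet
endsolid part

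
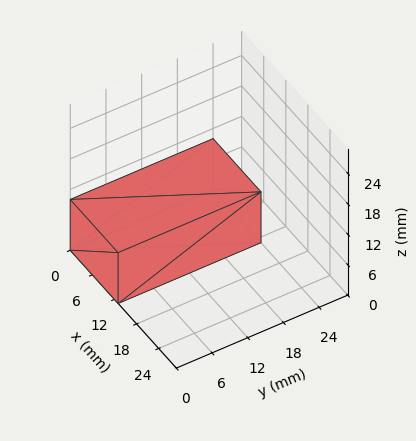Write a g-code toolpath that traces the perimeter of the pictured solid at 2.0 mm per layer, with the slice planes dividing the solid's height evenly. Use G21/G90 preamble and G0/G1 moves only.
Reading the render: the shape is a rectangular box, roughly 13 × 24 mm footprint and 10 mm tall (dimensions read to the nearest mm from the axis ticks). For the g-code, the solid's height is divided into equal slices at the stated Δz and each level perimeter traced with G1 moves after a G0 lift.

; perimeter-only toolpath
G21 ; units = mm
G90 ; absolute positioning
G28 ; home
; layer 1
G0 Z2.0
G0 X0.0 Y0.0
G1 X13.0 Y0.0
G1 X13.0 Y24.0
G1 X0.0 Y24.0
G1 X0.0 Y0.0
; layer 2
G0 Z4.0
G0 X0.0 Y0.0
G1 X13.0 Y0.0
G1 X13.0 Y24.0
G1 X0.0 Y24.0
G1 X0.0 Y0.0
; layer 3
G0 Z6.0
G0 X0.0 Y0.0
G1 X13.0 Y0.0
G1 X13.0 Y24.0
G1 X0.0 Y24.0
G1 X0.0 Y0.0
; layer 4
G0 Z8.0
G0 X0.0 Y0.0
G1 X13.0 Y0.0
G1 X13.0 Y24.0
G1 X0.0 Y24.0
G1 X0.0 Y0.0
; layer 5
G0 Z10.0
G0 X0.0 Y0.0
G1 X13.0 Y0.0
G1 X13.0 Y24.0
G1 X0.0 Y24.0
G1 X0.0 Y0.0
M2 ; end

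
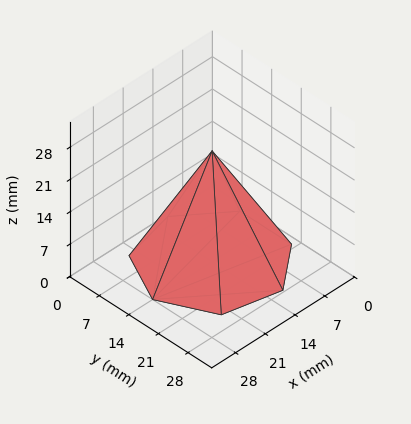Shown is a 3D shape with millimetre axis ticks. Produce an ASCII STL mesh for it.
Reading the render: the shape is a regular 7-sided pyramid, base circumscribed radius ≈ 14 mm, apex at z ≈ 24 mm (dimensions read to the nearest mm from the axis ticks). For the STL, each face is triangulated and given an outward normal.

solid part
  facet normal 0.0000 0.0000 -1.0000
    outer loop
      vertex 10.9 27.6 0.0
      vertex 22.7 24.9 0.0
      vertex 28.0 14.0 0.0
    endloop
  endfacet
  facet normal 0.0000 0.0000 -1.0000
    outer loop
      vertex 1.4 20.1 0.0
      vertex 10.9 27.6 0.0
      vertex 28.0 14.0 0.0
    endloop
  endfacet
  facet normal 0.0000 0.0000 -1.0000
    outer loop
      vertex 1.4 7.9 0.0
      vertex 1.4 20.1 0.0
      vertex 28.0 14.0 0.0
    endloop
  endfacet
  facet normal 0.0000 0.0000 -1.0000
    outer loop
      vertex 10.9 0.4 0.0
      vertex 1.4 7.9 0.0
      vertex 28.0 14.0 0.0
    endloop
  endfacet
  facet normal 0.0000 0.0000 -1.0000
    outer loop
      vertex 22.7 3.1 0.0
      vertex 10.9 0.4 0.0
      vertex 28.0 14.0 0.0
    endloop
  endfacet
  facet normal 0.7964 0.3872 0.4646
    outer loop
      vertex 28.0 14.0 0.0
      vertex 22.7 24.9 0.0
      vertex 14.0 14.0 24.0
    endloop
  endfacet
  facet normal 0.1976 0.8636 0.4638
    outer loop
      vertex 22.7 24.9 0.0
      vertex 10.9 27.6 0.0
      vertex 14.0 14.0 24.0
    endloop
  endfacet
  facet normal -0.5487 0.6950 0.4647
    outer loop
      vertex 10.9 27.6 0.0
      vertex 1.4 20.1 0.0
      vertex 14.0 14.0 24.0
    endloop
  endfacet
  facet normal -0.8854 0.0000 0.4648
    outer loop
      vertex 1.4 20.1 0.0
      vertex 1.4 7.9 0.0
      vertex 14.0 14.0 24.0
    endloop
  endfacet
  facet normal -0.5487 -0.6950 0.4647
    outer loop
      vertex 1.4 7.9 0.0
      vertex 10.9 0.4 0.0
      vertex 14.0 14.0 24.0
    endloop
  endfacet
  facet normal 0.1976 -0.8636 0.4638
    outer loop
      vertex 10.9 0.4 0.0
      vertex 22.7 3.1 0.0
      vertex 14.0 14.0 24.0
    endloop
  endfacet
  facet normal 0.7964 -0.3872 0.4646
    outer loop
      vertex 22.7 3.1 0.0
      vertex 28.0 14.0 0.0
      vertex 14.0 14.0 24.0
    endloop
  endfacet
endsolid part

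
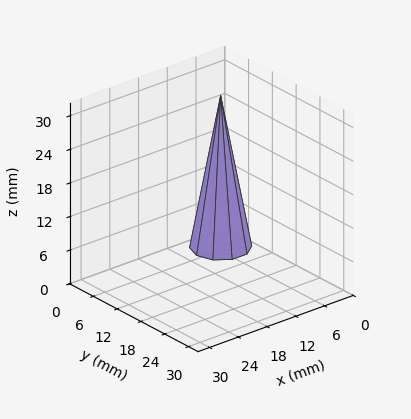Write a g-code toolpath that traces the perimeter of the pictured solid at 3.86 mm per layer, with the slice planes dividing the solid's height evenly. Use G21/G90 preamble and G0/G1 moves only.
Reading the render: the shape is a regular 10-sided pyramid, base circumscribed radius ≈ 5 mm, apex at z ≈ 27 mm (dimensions read to the nearest mm from the axis ticks). For the g-code, the solid's height is divided into equal slices at the stated Δz and each level perimeter traced with G1 moves after a G0 lift.

; perimeter-only toolpath
G21 ; units = mm
G90 ; absolute positioning
G28 ; home
; layer 1
G0 Z3.86
G0 X9.29 Y5.00
G1 X8.47 Y7.52
G1 X6.33 Y9.08
G1 X3.67 Y9.08
G1 X1.53 Y7.52
G1 X0.71 Y5.00
G1 X1.53 Y2.48
G1 X3.67 Y0.92
G1 X6.33 Y0.92
G1 X8.47 Y2.48
G1 X9.29 Y5.00
; layer 2
G0 Z7.71
G0 X8.57 Y5.00
G1 X7.89 Y7.10
G1 X6.11 Y8.40
G1 X3.89 Y8.40
G1 X2.11 Y7.10
G1 X1.43 Y5.00
G1 X2.11 Y2.90
G1 X3.89 Y1.60
G1 X6.11 Y1.60
G1 X7.89 Y2.90
G1 X8.57 Y5.00
; layer 3
G0 Z11.57
G0 X7.86 Y5.00
G1 X7.31 Y6.68
G1 X5.89 Y7.72
G1 X4.11 Y7.72
G1 X2.69 Y6.68
G1 X2.14 Y5.00
G1 X2.69 Y3.32
G1 X4.11 Y2.28
G1 X5.89 Y2.28
G1 X7.31 Y3.32
G1 X7.86 Y5.00
; layer 4
G0 Z15.43
G0 X7.14 Y5.00
G1 X6.74 Y6.26
G1 X5.66 Y7.04
G1 X4.34 Y7.04
G1 X3.26 Y6.26
G1 X2.86 Y5.00
G1 X3.26 Y3.74
G1 X4.34 Y2.96
G1 X5.66 Y2.96
G1 X6.74 Y3.74
G1 X7.14 Y5.00
; layer 5
G0 Z19.29
G0 X6.43 Y5.00
G1 X6.16 Y5.84
G1 X5.44 Y6.36
G1 X4.56 Y6.36
G1 X3.84 Y5.84
G1 X3.57 Y5.00
G1 X3.84 Y4.16
G1 X4.56 Y3.64
G1 X5.44 Y3.64
G1 X6.16 Y4.16
G1 X6.43 Y5.00
; layer 6
G0 Z23.14
G0 X5.71 Y5.00
G1 X5.58 Y5.42
G1 X5.22 Y5.68
G1 X4.78 Y5.68
G1 X4.42 Y5.42
G1 X4.29 Y5.00
G1 X4.42 Y4.58
G1 X4.78 Y4.32
G1 X5.22 Y4.32
G1 X5.58 Y4.58
G1 X5.71 Y5.00
M2 ; end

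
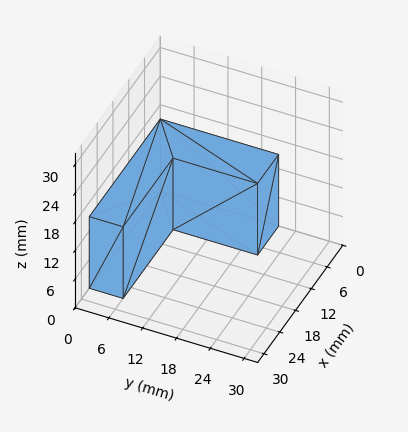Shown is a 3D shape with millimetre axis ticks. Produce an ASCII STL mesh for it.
Reading the render: the shape is an L-shaped prism: outer 27 × 21 mm, arm thicknesses ≈ 6 mm (horizontal) and 8 mm (vertical), extruded 15 mm in z (dimensions read to the nearest mm from the axis ticks). For the STL, each face is triangulated and given an outward normal.

solid part
  facet normal 0.0000 0.0000 -1.0000
    outer loop
      vertex 27.0 6.0 0.0
      vertex 27.0 0.0 0.0
      vertex 0.0 0.0 0.0
    endloop
  endfacet
  facet normal 0.0000 0.0000 -1.0000
    outer loop
      vertex 8.0 6.0 0.0
      vertex 27.0 6.0 0.0
      vertex 0.0 0.0 0.0
    endloop
  endfacet
  facet normal 0.0000 0.0000 -1.0000
    outer loop
      vertex 8.0 21.0 0.0
      vertex 8.0 6.0 0.0
      vertex 0.0 0.0 0.0
    endloop
  endfacet
  facet normal 0.0000 0.0000 -1.0000
    outer loop
      vertex 0.0 21.0 0.0
      vertex 8.0 21.0 0.0
      vertex 0.0 0.0 0.0
    endloop
  endfacet
  facet normal 0.0000 0.0000 1.0000
    outer loop
      vertex 0.0 0.0 15.0
      vertex 27.0 0.0 15.0
      vertex 27.0 6.0 15.0
    endloop
  endfacet
  facet normal 0.0000 0.0000 1.0000
    outer loop
      vertex 0.0 0.0 15.0
      vertex 27.0 6.0 15.0
      vertex 8.0 6.0 15.0
    endloop
  endfacet
  facet normal 0.0000 0.0000 1.0000
    outer loop
      vertex 0.0 0.0 15.0
      vertex 8.0 6.0 15.0
      vertex 8.0 21.0 15.0
    endloop
  endfacet
  facet normal 0.0000 0.0000 1.0000
    outer loop
      vertex 0.0 0.0 15.0
      vertex 8.0 21.0 15.0
      vertex 0.0 21.0 15.0
    endloop
  endfacet
  facet normal 0.0000 -1.0000 0.0000
    outer loop
      vertex 0.0 0.0 0.0
      vertex 27.0 0.0 0.0
      vertex 27.0 0.0 15.0
    endloop
  endfacet
  facet normal 0.0000 -1.0000 0.0000
    outer loop
      vertex 0.0 0.0 0.0
      vertex 27.0 0.0 15.0
      vertex 0.0 0.0 15.0
    endloop
  endfacet
  facet normal 1.0000 0.0000 0.0000
    outer loop
      vertex 27.0 0.0 0.0
      vertex 27.0 6.0 0.0
      vertex 27.0 6.0 15.0
    endloop
  endfacet
  facet normal 1.0000 0.0000 0.0000
    outer loop
      vertex 27.0 0.0 0.0
      vertex 27.0 6.0 15.0
      vertex 27.0 0.0 15.0
    endloop
  endfacet
  facet normal 0.0000 1.0000 0.0000
    outer loop
      vertex 27.0 6.0 0.0
      vertex 8.0 6.0 0.0
      vertex 8.0 6.0 15.0
    endloop
  endfacet
  facet normal 0.0000 1.0000 0.0000
    outer loop
      vertex 27.0 6.0 0.0
      vertex 8.0 6.0 15.0
      vertex 27.0 6.0 15.0
    endloop
  endfacet
  facet normal 1.0000 0.0000 0.0000
    outer loop
      vertex 8.0 6.0 0.0
      vertex 8.0 21.0 0.0
      vertex 8.0 21.0 15.0
    endloop
  endfacet
  facet normal 1.0000 0.0000 0.0000
    outer loop
      vertex 8.0 6.0 0.0
      vertex 8.0 21.0 15.0
      vertex 8.0 6.0 15.0
    endloop
  endfacet
  facet normal 0.0000 1.0000 0.0000
    outer loop
      vertex 8.0 21.0 0.0
      vertex 0.0 21.0 0.0
      vertex 0.0 21.0 15.0
    endloop
  endfacet
  facet normal 0.0000 1.0000 0.0000
    outer loop
      vertex 8.0 21.0 0.0
      vertex 0.0 21.0 15.0
      vertex 8.0 21.0 15.0
    endloop
  endfacet
  facet normal -1.0000 0.0000 0.0000
    outer loop
      vertex 0.0 21.0 0.0
      vertex 0.0 0.0 0.0
      vertex 0.0 0.0 15.0
    endloop
  endfacet
  facet normal -1.0000 0.0000 0.0000
    outer loop
      vertex 0.0 21.0 0.0
      vertex 0.0 0.0 15.0
      vertex 0.0 21.0 15.0
    endloop
  endfacet
endsolid part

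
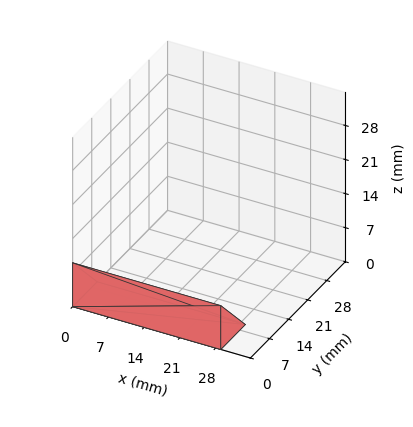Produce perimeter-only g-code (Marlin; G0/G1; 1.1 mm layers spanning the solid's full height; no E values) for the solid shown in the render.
Reading the render: the shape is a wedge (ramp): 29 × 9 mm base, rising to 9 mm along the y=0 edge and sloping linearly to z=0 at y=9 (dimensions read to the nearest mm from the axis ticks). For the g-code, the solid's height is divided into equal slices at the stated Δz and each level perimeter traced with G1 moves after a G0 lift.

; perimeter-only toolpath
G21 ; units = mm
G90 ; absolute positioning
G28 ; home
; layer 1
G0 Z1.1
G0 X0.0 Y0.0
G1 X29.0 Y0.0
G1 X29.0 Y7.9
G1 X0.0 Y7.9
G1 X0.0 Y0.0
; layer 2
G0 Z2.2
G0 X0.0 Y0.0
G1 X29.0 Y0.0
G1 X29.0 Y6.8
G1 X0.0 Y6.8
G1 X0.0 Y0.0
; layer 3
G0 Z3.4
G0 X0.0 Y0.0
G1 X29.0 Y0.0
G1 X29.0 Y5.6
G1 X0.0 Y5.6
G1 X0.0 Y0.0
; layer 4
G0 Z4.5
G0 X0.0 Y0.0
G1 X29.0 Y0.0
G1 X29.0 Y4.5
G1 X0.0 Y4.5
G1 X0.0 Y0.0
; layer 5
G0 Z5.6
G0 X0.0 Y0.0
G1 X29.0 Y0.0
G1 X29.0 Y3.4
G1 X0.0 Y3.4
G1 X0.0 Y0.0
; layer 6
G0 Z6.8
G0 X0.0 Y0.0
G1 X29.0 Y0.0
G1 X29.0 Y2.2
G1 X0.0 Y2.2
G1 X0.0 Y0.0
; layer 7
G0 Z7.9
G0 X0.0 Y0.0
G1 X29.0 Y0.0
G1 X29.0 Y1.1
G1 X0.0 Y1.1
G1 X0.0 Y0.0
M2 ; end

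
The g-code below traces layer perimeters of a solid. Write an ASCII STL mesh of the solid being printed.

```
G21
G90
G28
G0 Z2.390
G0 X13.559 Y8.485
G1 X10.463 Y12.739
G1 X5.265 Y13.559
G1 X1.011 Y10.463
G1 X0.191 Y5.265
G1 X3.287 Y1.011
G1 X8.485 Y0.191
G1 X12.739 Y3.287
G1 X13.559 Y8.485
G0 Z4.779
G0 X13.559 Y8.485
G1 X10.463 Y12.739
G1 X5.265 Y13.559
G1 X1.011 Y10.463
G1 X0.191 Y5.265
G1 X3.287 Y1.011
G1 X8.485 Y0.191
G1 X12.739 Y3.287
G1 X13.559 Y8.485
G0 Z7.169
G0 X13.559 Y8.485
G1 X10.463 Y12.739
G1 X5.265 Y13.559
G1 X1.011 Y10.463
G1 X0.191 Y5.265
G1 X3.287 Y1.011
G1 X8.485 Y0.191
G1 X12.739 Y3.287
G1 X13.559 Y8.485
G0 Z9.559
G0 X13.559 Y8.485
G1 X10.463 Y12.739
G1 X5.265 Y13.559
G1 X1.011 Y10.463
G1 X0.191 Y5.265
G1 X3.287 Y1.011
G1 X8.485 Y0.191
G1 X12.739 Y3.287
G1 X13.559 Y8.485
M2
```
solid part
  facet normal 0.0000 0.0000 -1.0000
    outer loop
      vertex 5.265 13.559 0.000
      vertex 10.463 12.739 0.000
      vertex 13.559 8.485 0.000
    endloop
  endfacet
  facet normal 0.0000 0.0000 -1.0000
    outer loop
      vertex 1.011 10.463 0.000
      vertex 5.265 13.559 0.000
      vertex 13.559 8.485 0.000
    endloop
  endfacet
  facet normal 0.0000 0.0000 -1.0000
    outer loop
      vertex 0.191 5.265 0.000
      vertex 1.011 10.463 0.000
      vertex 13.559 8.485 0.000
    endloop
  endfacet
  facet normal 0.0000 0.0000 -1.0000
    outer loop
      vertex 3.287 1.011 0.000
      vertex 0.191 5.265 0.000
      vertex 13.559 8.485 0.000
    endloop
  endfacet
  facet normal 0.0000 0.0000 -1.0000
    outer loop
      vertex 8.485 0.191 0.000
      vertex 3.287 1.011 0.000
      vertex 13.559 8.485 0.000
    endloop
  endfacet
  facet normal 0.0000 0.0000 -1.0000
    outer loop
      vertex 12.739 3.287 0.000
      vertex 8.485 0.191 0.000
      vertex 13.559 8.485 0.000
    endloop
  endfacet
  facet normal 0.0000 0.0000 1.0000
    outer loop
      vertex 13.559 8.485 9.559
      vertex 10.463 12.739 9.559
      vertex 5.265 13.559 9.559
    endloop
  endfacet
  facet normal 0.0000 0.0000 1.0000
    outer loop
      vertex 13.559 8.485 9.559
      vertex 5.265 13.559 9.559
      vertex 1.011 10.463 9.559
    endloop
  endfacet
  facet normal 0.0000 0.0000 1.0000
    outer loop
      vertex 13.559 8.485 9.559
      vertex 1.011 10.463 9.559
      vertex 0.191 5.265 9.559
    endloop
  endfacet
  facet normal 0.0000 0.0000 1.0000
    outer loop
      vertex 13.559 8.485 9.559
      vertex 0.191 5.265 9.559
      vertex 3.287 1.011 9.559
    endloop
  endfacet
  facet normal 0.0000 0.0000 1.0000
    outer loop
      vertex 13.559 8.485 9.559
      vertex 3.287 1.011 9.559
      vertex 8.485 0.191 9.559
    endloop
  endfacet
  facet normal 0.0000 0.0000 1.0000
    outer loop
      vertex 13.559 8.485 9.559
      vertex 8.485 0.191 9.559
      vertex 12.739 3.287 9.559
    endloop
  endfacet
  facet normal 0.8085 0.5884 0.0000
    outer loop
      vertex 13.559 8.485 0.000
      vertex 10.463 12.739 0.000
      vertex 10.463 12.739 9.559
    endloop
  endfacet
  facet normal 0.8085 0.5884 0.0000
    outer loop
      vertex 13.559 8.485 0.000
      vertex 10.463 12.739 9.559
      vertex 13.559 8.485 9.559
    endloop
  endfacet
  facet normal 0.1558 0.9878 0.0000
    outer loop
      vertex 10.463 12.739 0.000
      vertex 5.265 13.559 0.000
      vertex 5.265 13.559 9.559
    endloop
  endfacet
  facet normal 0.1558 0.9878 0.0000
    outer loop
      vertex 10.463 12.739 0.000
      vertex 5.265 13.559 9.559
      vertex 10.463 12.739 9.559
    endloop
  endfacet
  facet normal -0.5884 0.8085 0.0000
    outer loop
      vertex 5.265 13.559 0.000
      vertex 1.011 10.463 0.000
      vertex 1.011 10.463 9.559
    endloop
  endfacet
  facet normal -0.5884 0.8085 0.0000
    outer loop
      vertex 5.265 13.559 0.000
      vertex 1.011 10.463 9.559
      vertex 5.265 13.559 9.559
    endloop
  endfacet
  facet normal -0.9878 0.1558 0.0000
    outer loop
      vertex 1.011 10.463 0.000
      vertex 0.191 5.265 0.000
      vertex 0.191 5.265 9.559
    endloop
  endfacet
  facet normal -0.9878 0.1558 0.0000
    outer loop
      vertex 1.011 10.463 0.000
      vertex 0.191 5.265 9.559
      vertex 1.011 10.463 9.559
    endloop
  endfacet
  facet normal -0.8085 -0.5884 0.0000
    outer loop
      vertex 0.191 5.265 0.000
      vertex 3.287 1.011 0.000
      vertex 3.287 1.011 9.559
    endloop
  endfacet
  facet normal -0.8085 -0.5884 0.0000
    outer loop
      vertex 0.191 5.265 0.000
      vertex 3.287 1.011 9.559
      vertex 0.191 5.265 9.559
    endloop
  endfacet
  facet normal -0.1558 -0.9878 0.0000
    outer loop
      vertex 3.287 1.011 0.000
      vertex 8.485 0.191 0.000
      vertex 8.485 0.191 9.559
    endloop
  endfacet
  facet normal -0.1558 -0.9878 0.0000
    outer loop
      vertex 3.287 1.011 0.000
      vertex 8.485 0.191 9.559
      vertex 3.287 1.011 9.559
    endloop
  endfacet
  facet normal 0.5884 -0.8085 0.0000
    outer loop
      vertex 8.485 0.191 0.000
      vertex 12.739 3.287 0.000
      vertex 12.739 3.287 9.559
    endloop
  endfacet
  facet normal 0.5884 -0.8085 0.0000
    outer loop
      vertex 8.485 0.191 0.000
      vertex 12.739 3.287 9.559
      vertex 8.485 0.191 9.559
    endloop
  endfacet
  facet normal 0.9878 -0.1558 0.0000
    outer loop
      vertex 12.739 3.287 0.000
      vertex 13.559 8.485 0.000
      vertex 13.559 8.485 9.559
    endloop
  endfacet
  facet normal 0.9878 -0.1558 0.0000
    outer loop
      vertex 12.739 3.287 0.000
      vertex 13.559 8.485 9.559
      vertex 12.739 3.287 9.559
    endloop
  endfacet
endsolid part

The G0 Z moves step by Δz≈2.390 mm. Every layer's G1 loop is the same polygon, so the solid is a straight extrusion of it from z=0 to z≈9.56. Closing with flat bottom and top caps and triangulating gives 28 facets — a regular 8-sided prism (a cylinder approximated with 8 flat sides), circumscribed radius ≈ 6.88 mm, height ≈ 9.56 mm.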